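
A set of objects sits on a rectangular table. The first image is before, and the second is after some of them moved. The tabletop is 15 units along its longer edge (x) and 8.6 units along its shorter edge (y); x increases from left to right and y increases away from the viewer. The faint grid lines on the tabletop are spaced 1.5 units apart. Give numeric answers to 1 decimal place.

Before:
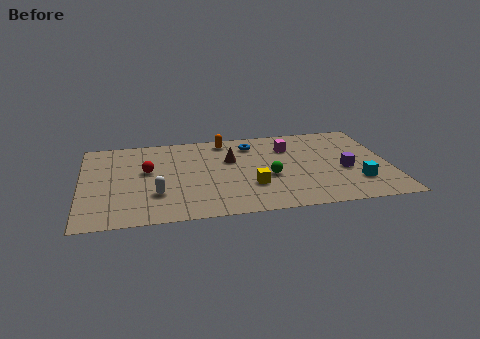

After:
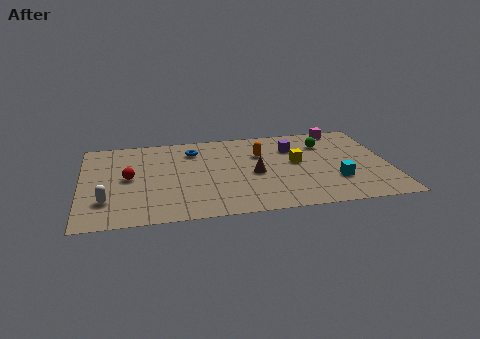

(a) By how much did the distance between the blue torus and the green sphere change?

+3.0

They were about 3.5 units apart before and 6.5 after — 3.0 units further apart.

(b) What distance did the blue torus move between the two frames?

2.9

From (8.4, 6.9) to (5.5, 6.7), the blue torus covered √(2.9² + 0.2²) ≈ 2.9 units.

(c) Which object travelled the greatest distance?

the green sphere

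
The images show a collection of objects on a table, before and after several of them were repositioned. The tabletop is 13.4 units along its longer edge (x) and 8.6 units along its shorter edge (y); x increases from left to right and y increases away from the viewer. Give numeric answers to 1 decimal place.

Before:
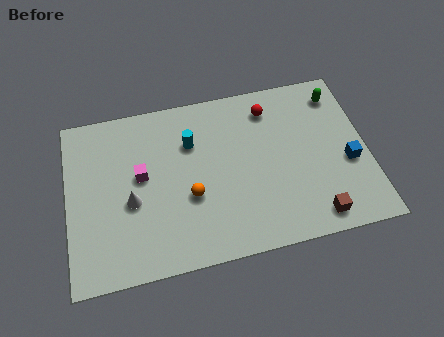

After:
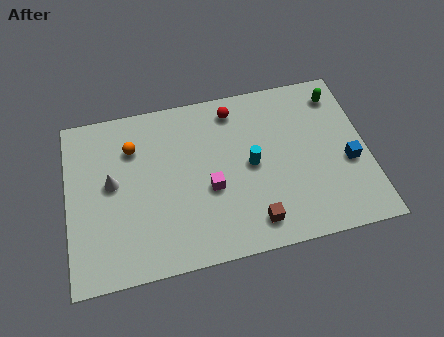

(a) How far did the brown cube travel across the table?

2.7

The brown cube moved from about (10.8, 1.1) to (8.1, 1.4), a distance of √(2.7² + 0.3²) ≈ 2.7.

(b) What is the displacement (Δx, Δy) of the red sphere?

(-1.6, 0.3)

From the two frames, the red sphere sits at roughly (9.2, 7.0) before and (7.6, 7.3) after.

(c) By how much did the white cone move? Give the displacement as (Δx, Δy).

(-0.8, 1.1)

The white cone started near (2.8, 3.6) and ended near (2.0, 4.7).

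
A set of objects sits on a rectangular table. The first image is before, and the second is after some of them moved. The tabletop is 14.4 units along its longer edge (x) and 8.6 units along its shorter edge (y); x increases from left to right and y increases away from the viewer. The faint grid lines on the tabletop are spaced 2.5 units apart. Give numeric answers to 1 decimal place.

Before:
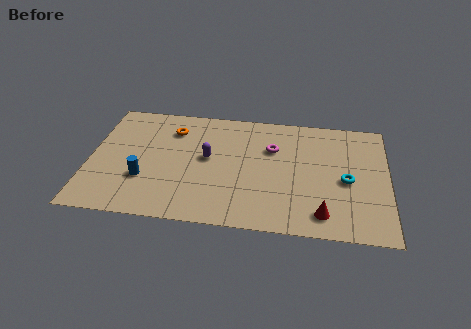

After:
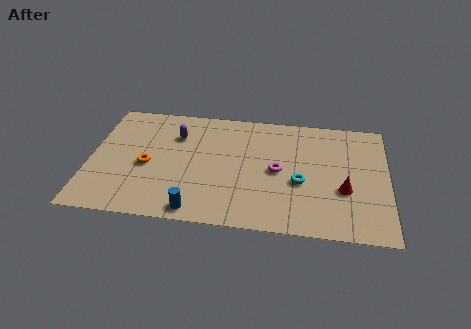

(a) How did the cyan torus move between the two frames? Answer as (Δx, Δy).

(-2.2, -0.4)

The cyan torus started near (12.4, 3.9) and ended near (10.2, 3.5).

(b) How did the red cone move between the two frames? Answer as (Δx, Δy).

(1.0, 1.8)

The red cone was at about (11.3, 1.4) and moved to about (12.3, 3.2).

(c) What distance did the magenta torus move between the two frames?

1.6

The magenta torus was near (8.8, 5.8) before and (9.1, 4.2) after, so it travelled √(0.3² + 1.6²) ≈ 1.6 units.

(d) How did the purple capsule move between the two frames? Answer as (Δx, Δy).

(-1.6, 1.5)

The purple capsule was at about (5.7, 4.7) and moved to about (4.1, 6.2).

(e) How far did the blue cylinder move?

3.2

The blue cylinder moved from about (2.7, 2.8) to (5.3, 0.9), a distance of √(2.6² + 1.9²) ≈ 3.2.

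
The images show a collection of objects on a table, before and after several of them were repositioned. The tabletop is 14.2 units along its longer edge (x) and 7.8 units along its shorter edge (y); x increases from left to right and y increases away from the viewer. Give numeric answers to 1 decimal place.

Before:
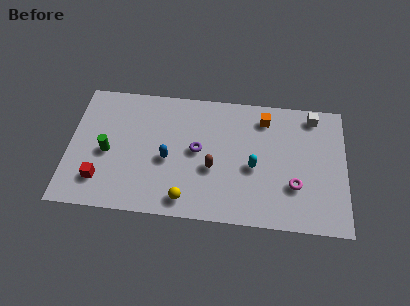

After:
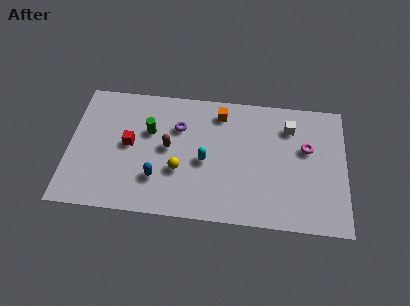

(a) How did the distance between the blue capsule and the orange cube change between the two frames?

-0.4

They were about 5.7 units apart before and 5.3 after — 0.4 units closer together.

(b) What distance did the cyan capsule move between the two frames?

2.5

The cyan capsule moved from about (9.5, 3.4) to (7.0, 3.5), a distance of √(2.5² + 0.1²) ≈ 2.5.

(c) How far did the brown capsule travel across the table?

2.5

The brown capsule was near (7.4, 3.1) before and (5.1, 4.1) after, so it travelled √(2.3² + 1.0²) ≈ 2.5 units.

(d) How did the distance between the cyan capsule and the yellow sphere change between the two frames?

-2.6

Before: roughly 4.1 units apart; after: 1.5. That's 2.6 units closer together.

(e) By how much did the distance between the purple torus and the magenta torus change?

+1.4

They were about 5.2 units apart before and 6.6 after — 1.4 units further apart.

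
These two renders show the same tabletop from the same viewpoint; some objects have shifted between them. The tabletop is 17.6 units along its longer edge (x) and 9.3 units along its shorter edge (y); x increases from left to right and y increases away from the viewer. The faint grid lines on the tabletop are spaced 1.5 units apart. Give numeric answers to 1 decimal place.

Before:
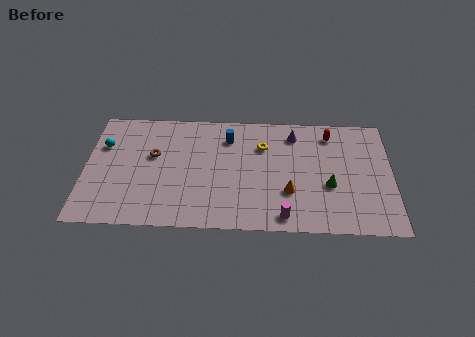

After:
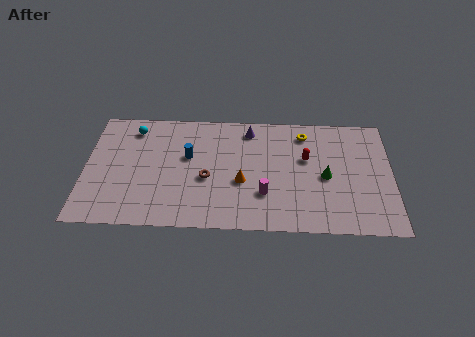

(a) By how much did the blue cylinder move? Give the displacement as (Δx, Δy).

(-2.3, -1.6)

The blue cylinder was at about (8.2, 7.2) and moved to about (5.9, 5.6).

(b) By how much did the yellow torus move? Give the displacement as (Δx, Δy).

(2.4, 1.1)

From the two frames, the yellow torus sits at roughly (10.2, 6.6) before and (12.6, 7.7) after.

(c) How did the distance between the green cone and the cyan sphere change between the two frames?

-1.7

They were about 13.3 units apart before and 11.6 after — 1.7 units closer together.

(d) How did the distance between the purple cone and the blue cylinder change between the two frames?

+0.4

Before: roughly 3.8 units apart; after: 4.2. That's 0.4 units further apart.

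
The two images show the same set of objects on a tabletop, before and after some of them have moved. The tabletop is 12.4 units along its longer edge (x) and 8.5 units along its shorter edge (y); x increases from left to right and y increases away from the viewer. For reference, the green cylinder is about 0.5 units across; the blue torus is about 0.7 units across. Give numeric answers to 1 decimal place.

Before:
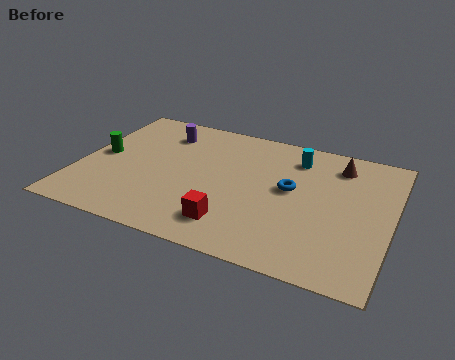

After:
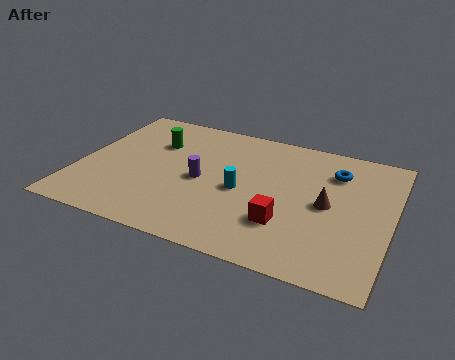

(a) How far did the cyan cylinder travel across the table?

3.5

The cyan cylinder was near (8.4, 6.8) before and (6.5, 3.9) after, so it travelled √(1.9² + 2.9²) ≈ 3.5 units.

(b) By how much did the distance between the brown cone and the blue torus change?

-0.6

They were about 2.8 units apart before and 2.2 after — 0.6 units closer together.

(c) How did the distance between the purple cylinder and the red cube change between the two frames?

-2.2

They were about 6.0 units apart before and 3.8 after — 2.2 units closer together.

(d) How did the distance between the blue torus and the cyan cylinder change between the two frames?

+2.2

They were about 2.1 units apart before and 4.3 after — 2.2 units further apart.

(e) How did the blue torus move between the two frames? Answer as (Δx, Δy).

(1.6, 1.7)

The blue torus started near (8.4, 4.7) and ended near (10.0, 6.4).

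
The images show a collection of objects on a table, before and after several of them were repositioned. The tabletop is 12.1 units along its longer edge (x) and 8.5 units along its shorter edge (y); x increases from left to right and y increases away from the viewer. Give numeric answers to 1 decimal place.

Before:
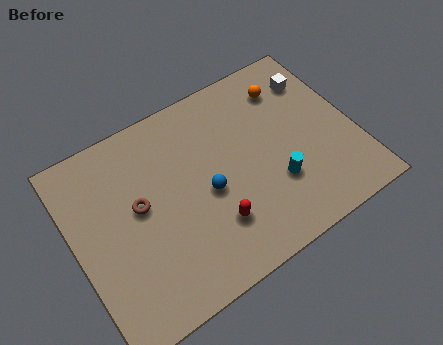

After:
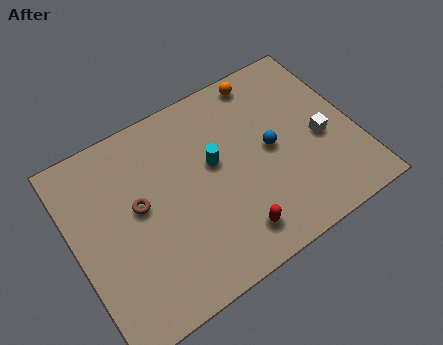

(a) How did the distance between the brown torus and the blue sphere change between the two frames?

+2.8

The distance was about 2.9 in the first image and 5.7 in the second, so they moved 2.8 units further apart.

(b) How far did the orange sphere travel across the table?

1.3

The orange sphere was near (9.7, 6.7) before and (8.8, 7.6) after, so it travelled √(0.9² + 0.9²) ≈ 1.3 units.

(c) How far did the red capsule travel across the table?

1.1

The red capsule was near (5.6, 2.3) before and (6.3, 1.5) after, so it travelled √(0.7² + 0.8²) ≈ 1.1 units.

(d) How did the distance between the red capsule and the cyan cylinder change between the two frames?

+0.6

The distance was about 2.8 in the first image and 3.4 in the second, so they moved 0.6 units further apart.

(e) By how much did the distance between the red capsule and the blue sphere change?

+2.1

They were about 1.5 units apart before and 3.6 after — 2.1 units further apart.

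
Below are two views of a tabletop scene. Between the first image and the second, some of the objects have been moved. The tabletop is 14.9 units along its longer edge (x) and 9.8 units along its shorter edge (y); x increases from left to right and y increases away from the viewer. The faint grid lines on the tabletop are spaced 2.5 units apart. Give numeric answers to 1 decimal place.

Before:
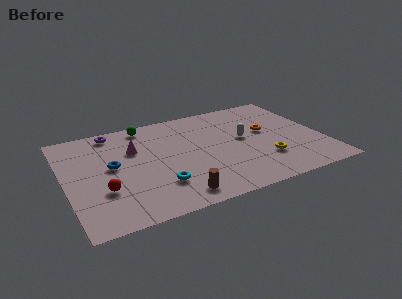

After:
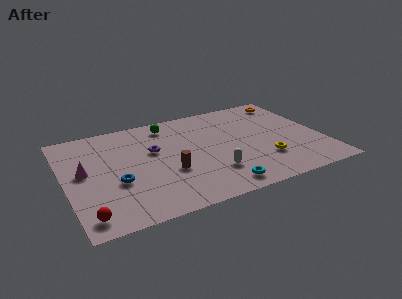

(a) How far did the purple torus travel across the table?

3.4

The purple torus moved from about (3.1, 8.7) to (5.2, 6.0), a distance of √(2.1² + 2.7²) ≈ 3.4.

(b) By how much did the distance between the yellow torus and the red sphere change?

+1.2

The distance was about 9.3 in the first image and 10.5 in the second, so they moved 1.2 units further apart.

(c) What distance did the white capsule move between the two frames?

3.5

From (10.4, 5.3) to (8.2, 2.6), the white capsule covered √(2.2² + 2.7²) ≈ 3.5 units.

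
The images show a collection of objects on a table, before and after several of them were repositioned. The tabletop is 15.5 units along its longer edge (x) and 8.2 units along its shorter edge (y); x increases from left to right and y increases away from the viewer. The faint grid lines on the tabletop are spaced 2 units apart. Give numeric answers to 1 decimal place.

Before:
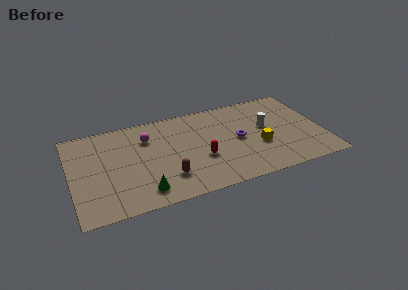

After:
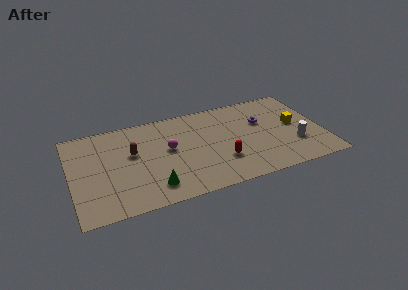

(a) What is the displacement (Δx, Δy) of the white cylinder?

(1.6, -2.1)

The white cylinder started near (12.1, 4.7) and ended near (13.7, 2.6).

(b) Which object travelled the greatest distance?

the brown capsule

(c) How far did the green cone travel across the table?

0.6

The green cone was near (4.2, 1.4) before and (4.8, 1.6) after, so it travelled √(0.6² + 0.2²) ≈ 0.6 units.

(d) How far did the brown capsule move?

3.4

The brown capsule moved from about (5.7, 2.1) to (3.8, 4.9), a distance of √(1.9² + 2.8²) ≈ 3.4.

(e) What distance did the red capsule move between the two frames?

1.3

The red capsule was near (7.9, 3.1) before and (9.1, 2.5) after, so it travelled √(1.2² + 0.6²) ≈ 1.3 units.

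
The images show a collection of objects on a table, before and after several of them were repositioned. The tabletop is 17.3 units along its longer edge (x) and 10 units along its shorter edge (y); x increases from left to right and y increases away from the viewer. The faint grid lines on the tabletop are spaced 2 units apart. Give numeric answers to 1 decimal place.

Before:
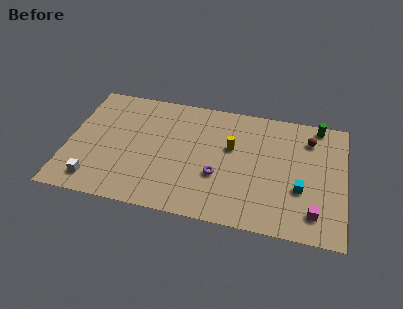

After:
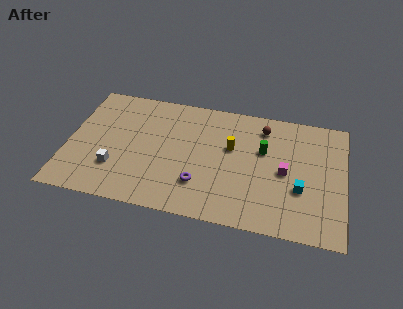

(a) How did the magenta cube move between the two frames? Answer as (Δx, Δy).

(-1.9, 2.9)

The magenta cube was at about (15.5, 1.9) and moved to about (13.6, 4.8).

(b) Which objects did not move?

the yellow cylinder and the cyan cube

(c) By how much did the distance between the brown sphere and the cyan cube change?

+1.0

Before: roughly 4.2 units apart; after: 5.2. That's 1.0 units further apart.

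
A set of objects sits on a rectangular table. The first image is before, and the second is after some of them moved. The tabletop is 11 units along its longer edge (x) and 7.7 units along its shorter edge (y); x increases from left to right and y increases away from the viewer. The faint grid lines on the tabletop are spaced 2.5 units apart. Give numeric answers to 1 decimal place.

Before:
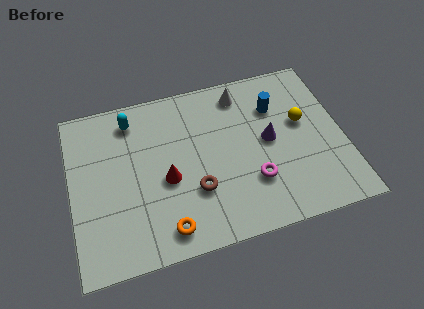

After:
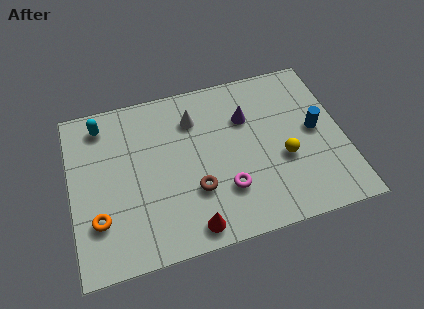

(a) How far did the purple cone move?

1.5

The purple cone was near (8.0, 4.0) before and (7.2, 5.3) after, so it travelled √(0.8² + 1.3²) ≈ 1.5 units.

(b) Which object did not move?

the brown torus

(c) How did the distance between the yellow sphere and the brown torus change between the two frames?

-1.3

The distance was about 4.9 in the first image and 3.6 in the second, so they moved 1.3 units closer together.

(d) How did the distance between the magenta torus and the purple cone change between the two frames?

+1.4

The distance was about 1.9 in the first image and 3.3 in the second, so they moved 1.4 units further apart.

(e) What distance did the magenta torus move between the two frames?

1.1

The magenta torus moved from about (7.2, 2.3) to (6.1, 2.2), a distance of √(1.1² + 0.1²) ≈ 1.1.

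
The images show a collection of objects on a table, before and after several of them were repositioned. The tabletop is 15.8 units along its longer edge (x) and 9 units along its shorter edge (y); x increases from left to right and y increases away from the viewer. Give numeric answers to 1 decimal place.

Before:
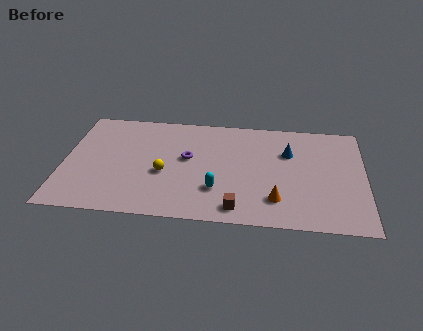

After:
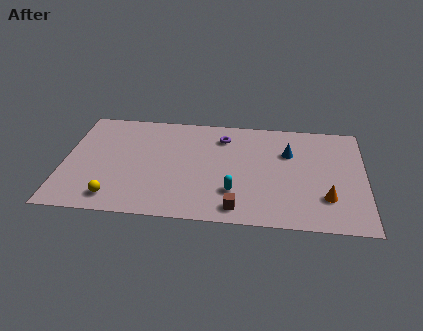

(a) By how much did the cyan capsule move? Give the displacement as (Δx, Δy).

(0.9, -0.1)

The cyan capsule started near (8.1, 2.6) and ended near (9.0, 2.5).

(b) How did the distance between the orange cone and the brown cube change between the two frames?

+2.6

Before: roughly 2.2 units apart; after: 4.8. That's 2.6 units further apart.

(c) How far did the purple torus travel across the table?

2.7

From (6.5, 5.1) to (8.3, 7.1), the purple torus covered √(1.8² + 2.0²) ≈ 2.7 units.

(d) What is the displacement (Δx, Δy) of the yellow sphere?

(-2.5, -2.3)

The yellow sphere was at about (5.3, 3.7) and moved to about (2.8, 1.4).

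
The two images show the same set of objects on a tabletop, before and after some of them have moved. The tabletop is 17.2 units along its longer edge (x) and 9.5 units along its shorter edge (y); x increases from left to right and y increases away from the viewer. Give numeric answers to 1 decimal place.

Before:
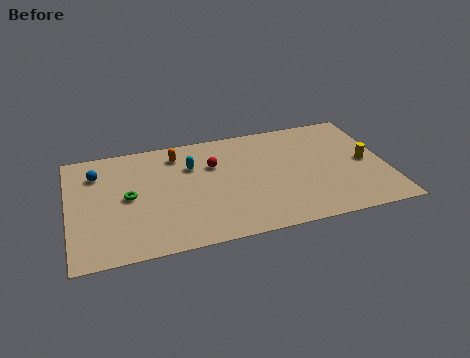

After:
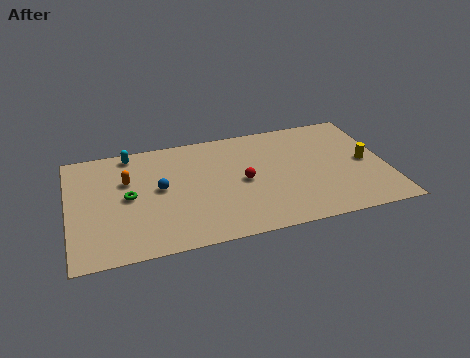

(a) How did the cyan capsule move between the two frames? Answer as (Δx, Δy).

(-3.2, 1.9)

The cyan capsule started near (6.7, 6.6) and ended near (3.5, 8.5).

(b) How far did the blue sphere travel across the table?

3.9

The blue sphere was near (1.6, 7.2) before and (4.9, 5.1) after, so it travelled √(3.3² + 2.1²) ≈ 3.9 units.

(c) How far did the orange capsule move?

3.2

From (6.0, 7.8) to (3.2, 6.2), the orange capsule covered √(2.8² + 1.6²) ≈ 3.2 units.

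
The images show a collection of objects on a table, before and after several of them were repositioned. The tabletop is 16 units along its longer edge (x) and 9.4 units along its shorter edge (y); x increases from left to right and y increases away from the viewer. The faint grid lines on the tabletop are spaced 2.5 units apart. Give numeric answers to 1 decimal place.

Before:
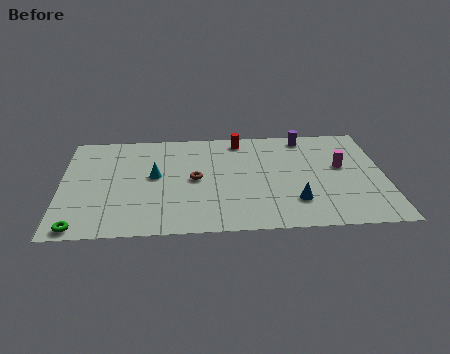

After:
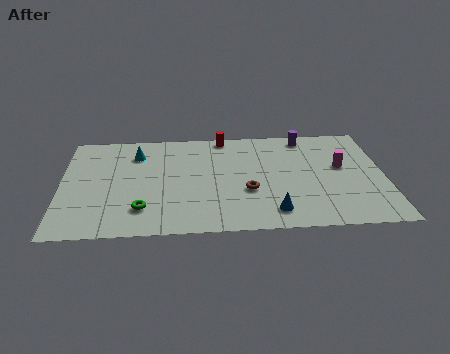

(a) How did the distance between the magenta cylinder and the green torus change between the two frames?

-3.3

Before: roughly 13.7 units apart; after: 10.4. That's 3.3 units closer together.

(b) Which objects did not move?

the magenta cylinder and the purple cylinder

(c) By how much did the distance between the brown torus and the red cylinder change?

+1.0

The distance was about 4.2 in the first image and 5.2 in the second, so they moved 1.0 units further apart.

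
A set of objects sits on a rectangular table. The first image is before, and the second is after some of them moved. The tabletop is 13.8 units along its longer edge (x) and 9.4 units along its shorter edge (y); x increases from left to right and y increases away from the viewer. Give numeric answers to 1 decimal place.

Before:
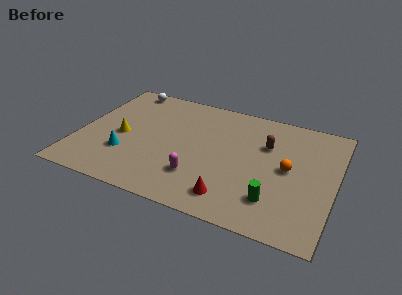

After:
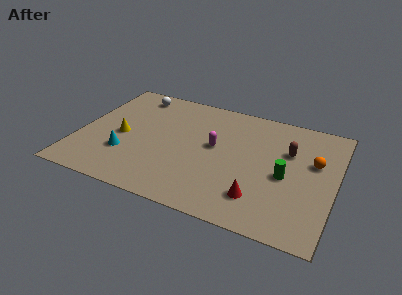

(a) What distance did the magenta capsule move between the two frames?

2.8

The magenta capsule moved from about (6.7, 2.5) to (7.3, 5.2), a distance of √(0.6² + 2.7²) ≈ 2.8.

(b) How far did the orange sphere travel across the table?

1.6

The orange sphere moved from about (11.3, 4.8) to (12.6, 5.8), a distance of √(1.3² + 1.0²) ≈ 1.6.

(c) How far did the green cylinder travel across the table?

2.0

From (10.8, 2.2) to (11.2, 4.2), the green cylinder covered √(0.4² + 2.0²) ≈ 2.0 units.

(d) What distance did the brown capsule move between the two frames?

1.2

The brown capsule moved from about (10.0, 6.3) to (11.2, 6.2), a distance of √(1.2² + 0.1²) ≈ 1.2.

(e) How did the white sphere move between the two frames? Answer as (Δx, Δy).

(0.6, -0.4)

From the two frames, the white sphere sits at roughly (1.9, 8.5) before and (2.5, 8.1) after.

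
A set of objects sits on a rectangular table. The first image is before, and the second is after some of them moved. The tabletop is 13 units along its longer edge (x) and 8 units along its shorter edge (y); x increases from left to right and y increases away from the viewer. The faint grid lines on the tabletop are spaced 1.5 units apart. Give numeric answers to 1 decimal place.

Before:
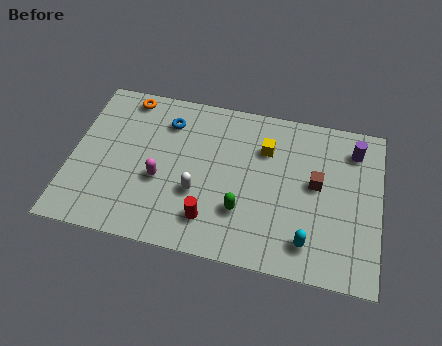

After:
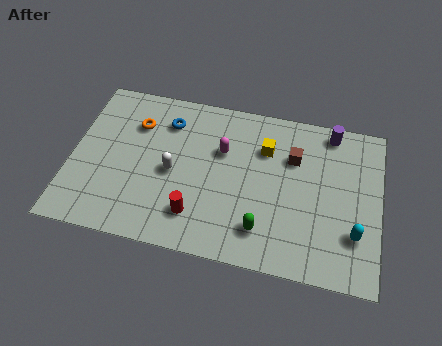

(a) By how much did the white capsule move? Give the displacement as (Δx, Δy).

(-1.1, 0.8)

The white capsule started near (5.4, 2.9) and ended near (4.3, 3.7).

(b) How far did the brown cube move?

1.5

The brown cube was near (10.3, 4.4) before and (9.3, 5.5) after, so it travelled √(1.0² + 1.1²) ≈ 1.5 units.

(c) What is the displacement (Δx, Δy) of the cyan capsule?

(1.9, 0.8)

The cyan capsule was at about (10.1, 1.5) and moved to about (12.0, 2.3).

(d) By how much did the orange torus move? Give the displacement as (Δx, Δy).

(0.5, -1.3)

The orange torus started near (2.1, 7.1) and ended near (2.6, 5.8).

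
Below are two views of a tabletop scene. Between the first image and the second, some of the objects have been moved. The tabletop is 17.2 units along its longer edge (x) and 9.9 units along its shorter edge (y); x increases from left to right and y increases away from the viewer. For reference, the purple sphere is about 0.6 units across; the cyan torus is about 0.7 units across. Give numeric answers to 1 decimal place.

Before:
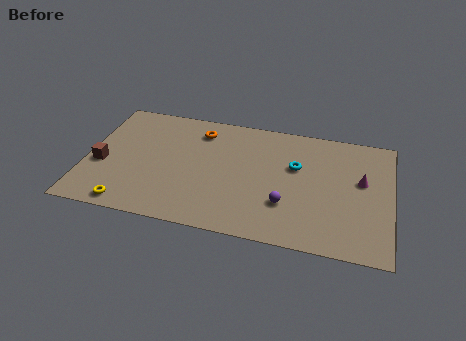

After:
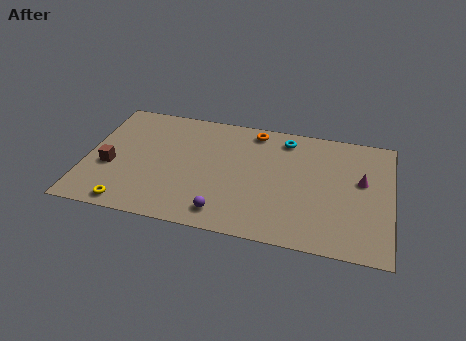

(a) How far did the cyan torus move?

2.3

The cyan torus moved from about (11.8, 6.2) to (11.1, 8.4), a distance of √(0.7² + 2.2²) ≈ 2.3.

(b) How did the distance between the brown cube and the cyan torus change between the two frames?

-0.4

Before: roughly 11.1 units apart; after: 10.7. That's 0.4 units closer together.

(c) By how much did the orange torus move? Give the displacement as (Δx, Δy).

(3.1, 0.7)

The orange torus started near (6.2, 8.0) and ended near (9.3, 8.7).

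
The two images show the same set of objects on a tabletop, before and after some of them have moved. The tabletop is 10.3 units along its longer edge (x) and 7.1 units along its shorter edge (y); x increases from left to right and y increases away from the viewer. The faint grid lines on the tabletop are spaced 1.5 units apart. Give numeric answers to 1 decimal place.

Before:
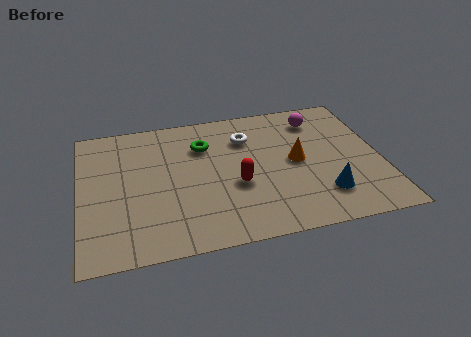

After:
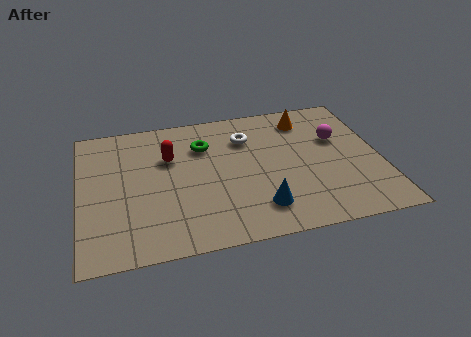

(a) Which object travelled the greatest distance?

the red capsule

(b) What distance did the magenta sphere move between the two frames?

1.3

From (8.3, 5.7) to (8.9, 4.5), the magenta sphere covered √(0.6² + 1.2²) ≈ 1.3 units.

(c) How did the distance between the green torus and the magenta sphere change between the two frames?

+0.6

They were about 4.0 units apart before and 4.6 after — 0.6 units further apart.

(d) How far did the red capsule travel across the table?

2.9

From (5.3, 2.8) to (3.1, 4.7), the red capsule covered √(2.2² + 1.9²) ≈ 2.9 units.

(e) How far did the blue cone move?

2.2

The blue cone was near (8.2, 1.7) before and (6.0, 1.5) after, so it travelled √(2.2² + 0.2²) ≈ 2.2 units.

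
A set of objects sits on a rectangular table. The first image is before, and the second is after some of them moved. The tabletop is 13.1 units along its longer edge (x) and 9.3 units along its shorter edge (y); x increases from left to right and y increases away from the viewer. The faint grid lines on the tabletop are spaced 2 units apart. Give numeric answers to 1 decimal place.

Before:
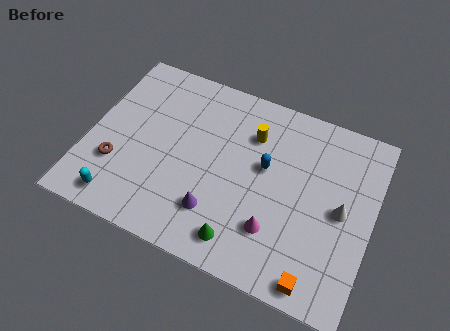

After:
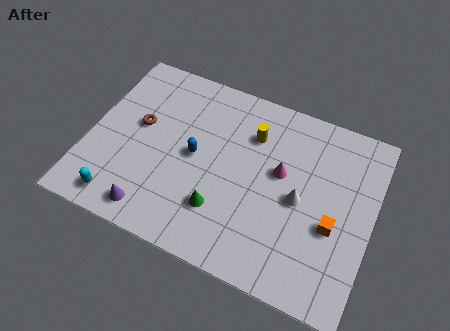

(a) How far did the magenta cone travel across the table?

2.9

The magenta cone moved from about (8.9, 2.5) to (8.8, 5.4), a distance of √(0.1² + 2.9²) ≈ 2.9.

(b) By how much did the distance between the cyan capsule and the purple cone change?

-2.9

The distance was about 4.4 in the first image and 1.5 in the second, so they moved 2.9 units closer together.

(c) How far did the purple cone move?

3.0

From (6.2, 2.3) to (3.4, 1.2), the purple cone covered √(2.8² + 1.1²) ≈ 3.0 units.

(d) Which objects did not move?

the cyan capsule and the yellow cylinder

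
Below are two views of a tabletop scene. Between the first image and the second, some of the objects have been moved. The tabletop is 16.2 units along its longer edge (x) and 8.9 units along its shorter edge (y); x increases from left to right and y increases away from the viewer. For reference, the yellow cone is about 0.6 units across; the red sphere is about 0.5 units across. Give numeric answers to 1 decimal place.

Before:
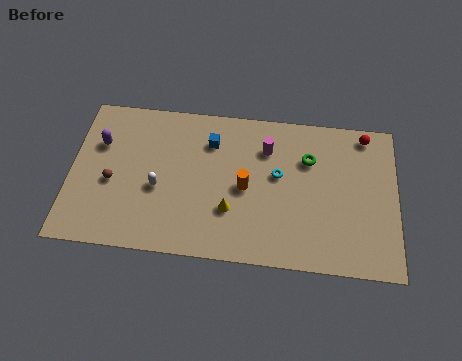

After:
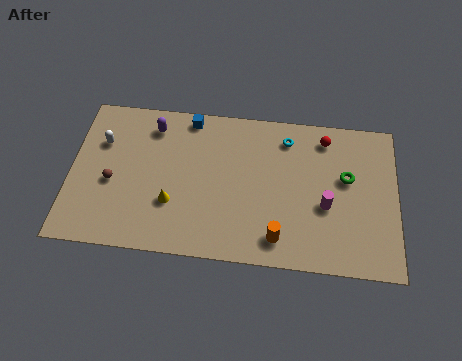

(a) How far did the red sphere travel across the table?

2.0

The red sphere moved from about (14.6, 7.9) to (12.6, 7.5), a distance of √(2.0² + 0.4²) ≈ 2.0.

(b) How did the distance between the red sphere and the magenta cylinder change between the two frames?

-1.2

They were about 5.1 units apart before and 3.9 after — 1.2 units closer together.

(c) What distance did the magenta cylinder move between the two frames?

4.2

From (9.7, 6.6) to (12.7, 3.6), the magenta cylinder covered √(3.0² + 3.0²) ≈ 4.2 units.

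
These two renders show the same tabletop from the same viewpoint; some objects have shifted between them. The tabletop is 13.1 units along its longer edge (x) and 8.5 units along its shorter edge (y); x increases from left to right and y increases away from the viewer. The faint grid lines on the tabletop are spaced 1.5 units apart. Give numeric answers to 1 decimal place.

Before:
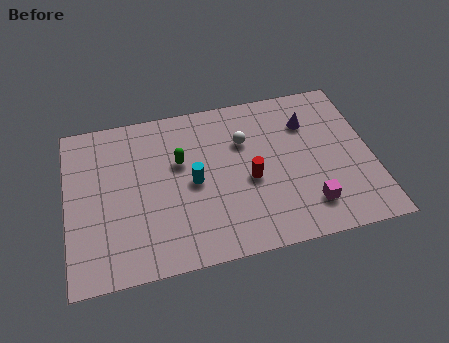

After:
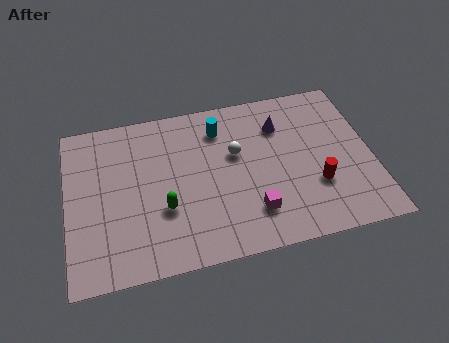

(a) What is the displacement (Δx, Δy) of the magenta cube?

(-2.4, 0.2)

The magenta cube started near (10.2, 1.8) and ended near (7.8, 2.0).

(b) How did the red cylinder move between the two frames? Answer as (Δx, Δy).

(2.8, -0.9)

From the two frames, the red cylinder sits at roughly (7.8, 3.7) before and (10.6, 2.8) after.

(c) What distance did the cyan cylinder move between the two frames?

2.9

The cyan cylinder moved from about (5.4, 4.1) to (6.7, 6.7), a distance of √(1.3² + 2.6²) ≈ 2.9.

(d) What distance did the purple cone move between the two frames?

1.2

The purple cone moved from about (10.5, 6.2) to (9.3, 6.3), a distance of √(1.2² + 0.1²) ≈ 1.2.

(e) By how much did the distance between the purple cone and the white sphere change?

-0.5

Before: roughly 2.8 units apart; after: 2.3. That's 0.5 units closer together.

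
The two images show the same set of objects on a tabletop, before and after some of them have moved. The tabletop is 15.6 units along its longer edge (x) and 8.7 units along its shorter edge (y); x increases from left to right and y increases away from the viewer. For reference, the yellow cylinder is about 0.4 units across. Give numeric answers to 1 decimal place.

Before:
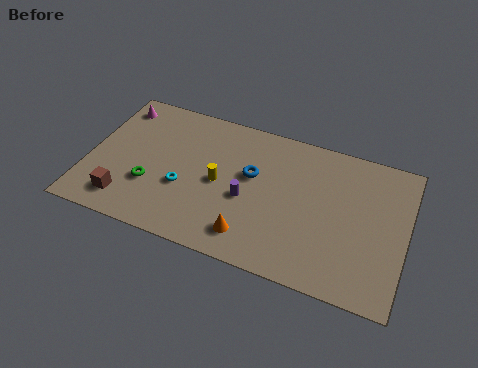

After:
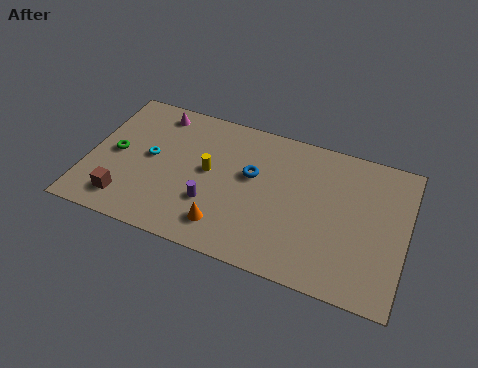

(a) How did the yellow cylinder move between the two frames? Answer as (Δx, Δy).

(-0.6, 0.5)

The yellow cylinder was at about (6.5, 4.2) and moved to about (5.9, 4.7).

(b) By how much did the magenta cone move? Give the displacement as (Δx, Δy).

(2.0, 0.2)

The magenta cone was at about (1.0, 7.3) and moved to about (3.0, 7.5).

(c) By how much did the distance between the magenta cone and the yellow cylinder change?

-2.3

The distance was about 6.3 in the first image and 4.0 in the second, so they moved 2.3 units closer together.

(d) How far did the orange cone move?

1.3

The orange cone moved from about (8.3, 1.6) to (7.0, 1.7), a distance of √(1.3² + 0.1²) ≈ 1.3.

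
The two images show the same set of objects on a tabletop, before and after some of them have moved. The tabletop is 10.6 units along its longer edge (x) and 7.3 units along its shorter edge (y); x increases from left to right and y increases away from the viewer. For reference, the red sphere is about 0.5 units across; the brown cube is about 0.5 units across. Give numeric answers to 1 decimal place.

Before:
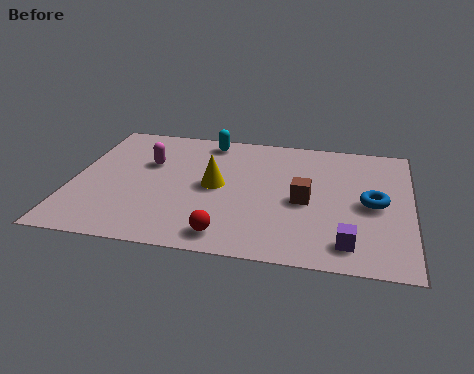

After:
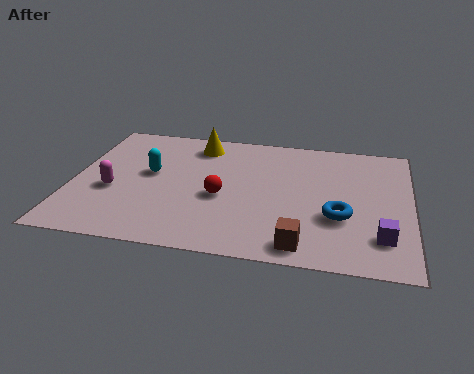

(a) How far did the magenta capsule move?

2.1

The magenta capsule moved from about (2.3, 4.7) to (1.3, 2.9), a distance of √(1.0² + 1.8²) ≈ 2.1.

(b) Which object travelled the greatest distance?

the cyan capsule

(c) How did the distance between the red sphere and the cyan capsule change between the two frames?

-3.0

They were about 5.5 units apart before and 2.5 after — 3.0 units closer together.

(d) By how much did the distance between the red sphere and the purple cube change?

+1.5

They were about 3.7 units apart before and 5.2 after — 1.5 units further apart.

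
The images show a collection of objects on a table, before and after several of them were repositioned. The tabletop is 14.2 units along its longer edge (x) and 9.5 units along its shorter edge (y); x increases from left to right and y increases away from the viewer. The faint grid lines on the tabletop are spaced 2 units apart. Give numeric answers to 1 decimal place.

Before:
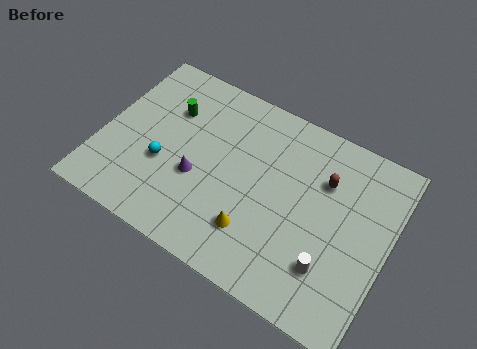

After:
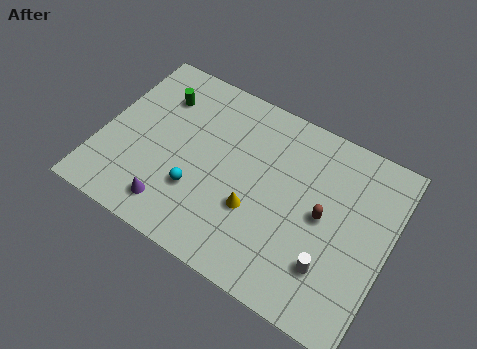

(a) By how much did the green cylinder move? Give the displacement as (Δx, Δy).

(-0.6, 0.5)

From the two frames, the green cylinder sits at roughly (3.0, 6.6) before and (2.4, 7.1) after.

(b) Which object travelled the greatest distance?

the purple cone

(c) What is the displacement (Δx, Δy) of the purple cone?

(-0.9, -2.1)

The purple cone was at about (4.9, 3.7) and moved to about (4.0, 1.6).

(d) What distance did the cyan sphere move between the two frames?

1.9

The cyan sphere moved from about (3.2, 3.6) to (5.0, 3.0), a distance of √(1.8² + 0.6²) ≈ 1.9.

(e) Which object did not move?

the white cylinder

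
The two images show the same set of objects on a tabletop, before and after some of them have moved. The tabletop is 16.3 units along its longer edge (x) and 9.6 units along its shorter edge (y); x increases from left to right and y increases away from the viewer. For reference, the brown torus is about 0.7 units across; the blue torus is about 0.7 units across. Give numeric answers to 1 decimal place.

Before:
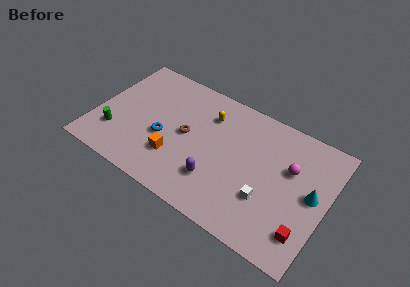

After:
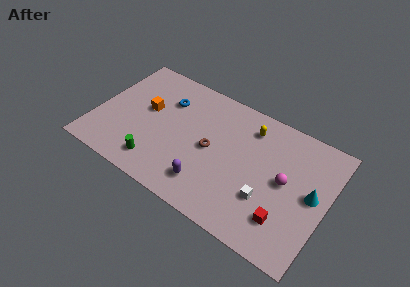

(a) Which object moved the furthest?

the orange cube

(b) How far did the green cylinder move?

3.3

From (1.6, 2.6) to (4.8, 1.7), the green cylinder covered √(3.2² + 0.9²) ≈ 3.3 units.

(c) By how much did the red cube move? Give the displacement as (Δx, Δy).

(-1.4, 0.2)

The red cube started near (15.2, 2.1) and ended near (13.8, 2.3).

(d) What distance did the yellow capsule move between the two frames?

2.9

The yellow capsule moved from about (7.6, 7.2) to (10.5, 7.7), a distance of √(2.9² + 0.5²) ≈ 2.9.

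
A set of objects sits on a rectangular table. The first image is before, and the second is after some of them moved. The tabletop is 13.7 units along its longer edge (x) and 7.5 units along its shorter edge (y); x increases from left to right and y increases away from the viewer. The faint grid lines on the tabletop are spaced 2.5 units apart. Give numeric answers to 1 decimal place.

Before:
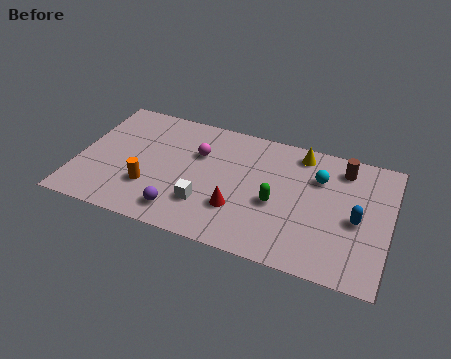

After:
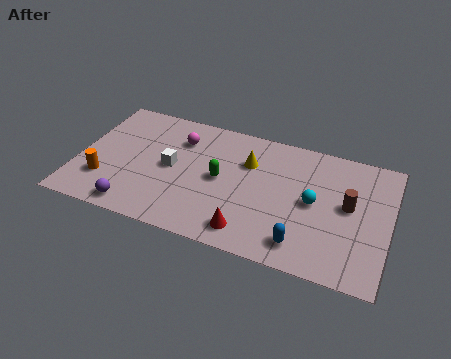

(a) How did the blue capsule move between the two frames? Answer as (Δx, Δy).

(-2.2, -2.1)

The blue capsule started near (12.3, 3.4) and ended near (10.1, 1.3).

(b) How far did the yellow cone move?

2.6

From (9.6, 6.5) to (7.4, 5.2), the yellow cone covered √(2.2² + 1.3²) ≈ 2.6 units.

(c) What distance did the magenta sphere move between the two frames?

1.1

The magenta sphere moved from about (5.2, 5.0) to (4.3, 5.6), a distance of √(0.9² + 0.6²) ≈ 1.1.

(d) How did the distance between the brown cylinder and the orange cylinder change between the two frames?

+1.7

Before: roughly 9.1 units apart; after: 10.8. That's 1.7 units further apart.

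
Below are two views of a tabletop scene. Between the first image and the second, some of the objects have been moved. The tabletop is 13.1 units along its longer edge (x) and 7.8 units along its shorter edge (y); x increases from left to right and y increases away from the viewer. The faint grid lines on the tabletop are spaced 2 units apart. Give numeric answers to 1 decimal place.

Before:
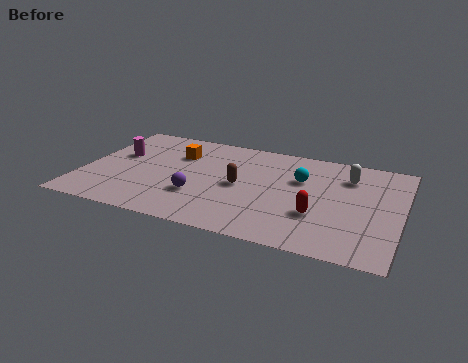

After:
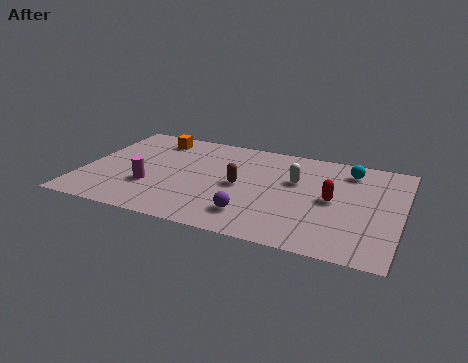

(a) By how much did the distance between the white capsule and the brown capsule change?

-2.3

Before: roughly 4.8 units apart; after: 2.5. That's 2.3 units closer together.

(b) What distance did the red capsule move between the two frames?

1.4

The red capsule was near (9.8, 2.6) before and (10.3, 3.9) after, so it travelled √(0.5² + 1.3²) ≈ 1.4 units.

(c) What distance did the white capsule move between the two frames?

2.3

The white capsule was near (10.8, 5.9) before and (8.7, 4.9) after, so it travelled √(2.1² + 1.0²) ≈ 2.3 units.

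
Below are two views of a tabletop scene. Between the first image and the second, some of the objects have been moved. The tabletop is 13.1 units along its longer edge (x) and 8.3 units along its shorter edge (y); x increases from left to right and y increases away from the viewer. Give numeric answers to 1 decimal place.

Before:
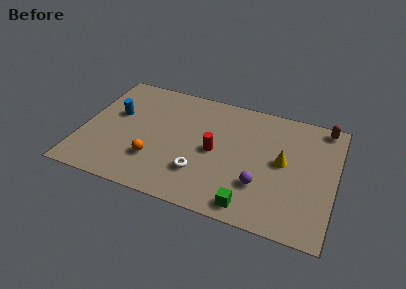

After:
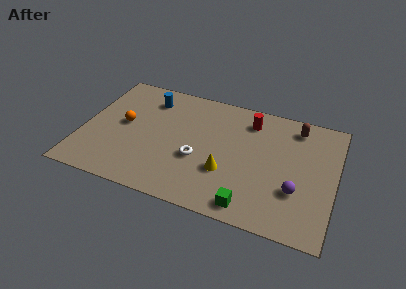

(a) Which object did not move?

the green cube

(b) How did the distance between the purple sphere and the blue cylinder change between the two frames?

+0.7

They were about 8.2 units apart before and 8.9 after — 0.7 units further apart.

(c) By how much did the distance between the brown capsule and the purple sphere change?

-1.5

Before: roughly 5.8 units apart; after: 4.3. That's 1.5 units closer together.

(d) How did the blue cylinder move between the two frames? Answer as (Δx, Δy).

(1.6, 1.6)

From the two frames, the blue cylinder sits at roughly (1.6, 5.0) before and (3.2, 6.6) after.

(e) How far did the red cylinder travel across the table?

3.1

The red cylinder moved from about (6.9, 4.0) to (8.5, 6.7), a distance of √(1.6² + 2.7²) ≈ 3.1.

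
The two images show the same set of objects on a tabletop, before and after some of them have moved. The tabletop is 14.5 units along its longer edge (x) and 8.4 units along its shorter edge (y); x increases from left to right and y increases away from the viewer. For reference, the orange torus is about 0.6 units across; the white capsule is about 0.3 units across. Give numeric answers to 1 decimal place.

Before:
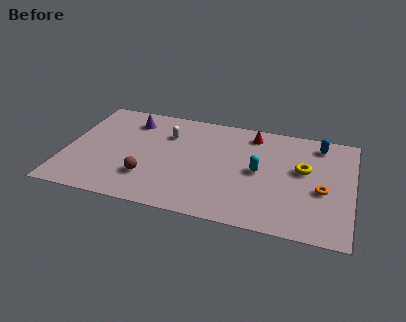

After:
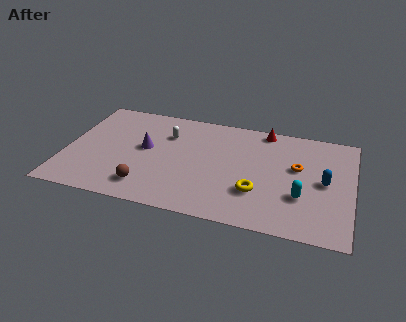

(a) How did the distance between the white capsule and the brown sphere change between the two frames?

+0.7

The distance was about 3.8 in the first image and 4.5 in the second, so they moved 0.7 units further apart.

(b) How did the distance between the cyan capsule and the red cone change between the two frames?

+2.3

Before: roughly 2.9 units apart; after: 5.2. That's 2.3 units further apart.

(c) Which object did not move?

the white capsule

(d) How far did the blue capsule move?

2.9

The blue capsule was near (12.7, 7.1) before and (13.1, 4.2) after, so it travelled √(0.4² + 2.9²) ≈ 2.9 units.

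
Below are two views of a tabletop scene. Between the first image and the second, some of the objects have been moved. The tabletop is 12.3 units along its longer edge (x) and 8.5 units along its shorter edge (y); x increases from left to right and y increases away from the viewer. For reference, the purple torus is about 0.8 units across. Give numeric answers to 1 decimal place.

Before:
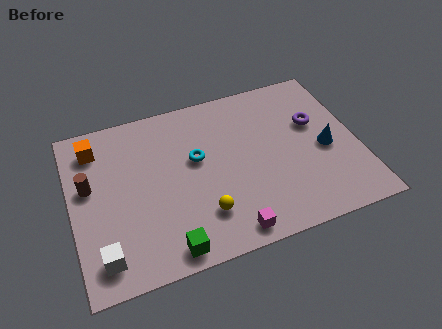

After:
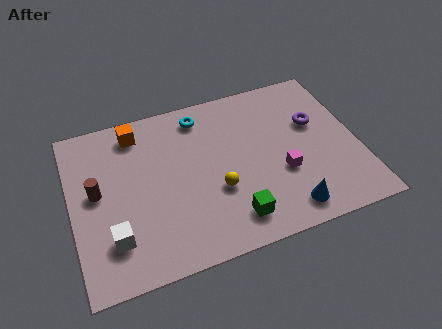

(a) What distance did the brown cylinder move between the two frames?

0.5

The brown cylinder was near (0.8, 5.0) before and (1.1, 4.6) after, so it travelled √(0.3² + 0.4²) ≈ 0.5 units.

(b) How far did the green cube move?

2.9

From (3.8, 0.9) to (6.6, 1.5), the green cube covered √(2.8² + 0.6²) ≈ 2.9 units.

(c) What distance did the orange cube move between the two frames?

1.8

The orange cube moved from about (1.2, 6.9) to (3.0, 7.2), a distance of √(1.8² + 0.3²) ≈ 1.8.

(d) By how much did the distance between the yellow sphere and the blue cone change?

-2.4

They were about 5.8 units apart before and 3.4 after — 2.4 units closer together.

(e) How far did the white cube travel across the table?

0.9

The white cube moved from about (1.1, 1.4) to (1.6, 2.1), a distance of √(0.5² + 0.7²) ≈ 0.9.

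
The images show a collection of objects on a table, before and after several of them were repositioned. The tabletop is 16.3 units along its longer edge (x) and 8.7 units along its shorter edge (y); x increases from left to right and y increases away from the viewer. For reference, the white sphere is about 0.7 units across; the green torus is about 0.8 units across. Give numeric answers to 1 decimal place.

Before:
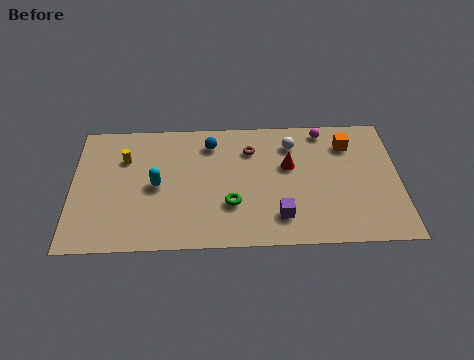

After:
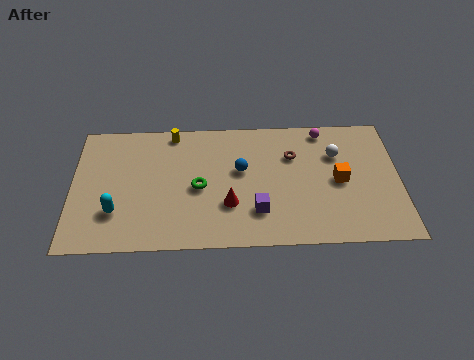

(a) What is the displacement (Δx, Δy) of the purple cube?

(-1.1, 0.4)

The purple cube started near (10.3, 1.9) and ended near (9.2, 2.3).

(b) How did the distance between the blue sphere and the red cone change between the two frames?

-1.9

The distance was about 4.3 in the first image and 2.4 in the second, so they moved 1.9 units closer together.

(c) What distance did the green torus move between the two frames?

2.0

From (7.9, 2.8) to (6.3, 4.0), the green torus covered √(1.6² + 1.2²) ≈ 2.0 units.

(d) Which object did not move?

the magenta sphere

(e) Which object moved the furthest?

the red cone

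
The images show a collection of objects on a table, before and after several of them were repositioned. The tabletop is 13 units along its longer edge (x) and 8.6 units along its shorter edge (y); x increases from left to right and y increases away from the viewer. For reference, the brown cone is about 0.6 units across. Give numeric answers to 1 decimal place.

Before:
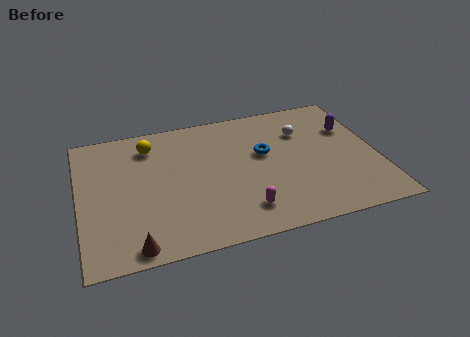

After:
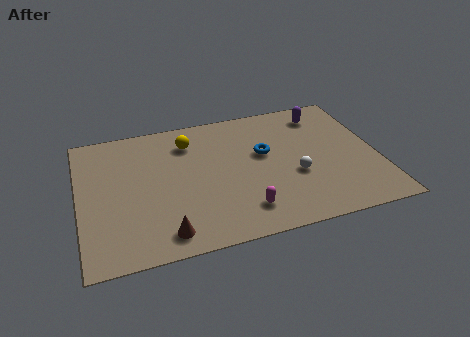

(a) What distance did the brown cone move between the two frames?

1.4

The brown cone was near (2.2, 0.8) before and (3.5, 1.2) after, so it travelled √(1.3² + 0.4²) ≈ 1.4 units.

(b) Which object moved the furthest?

the white sphere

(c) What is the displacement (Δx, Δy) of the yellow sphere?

(1.7, -0.2)

The yellow sphere started near (3.2, 6.9) and ended near (4.9, 6.7).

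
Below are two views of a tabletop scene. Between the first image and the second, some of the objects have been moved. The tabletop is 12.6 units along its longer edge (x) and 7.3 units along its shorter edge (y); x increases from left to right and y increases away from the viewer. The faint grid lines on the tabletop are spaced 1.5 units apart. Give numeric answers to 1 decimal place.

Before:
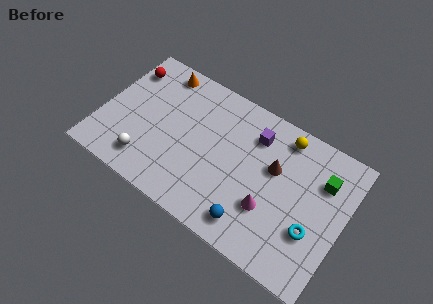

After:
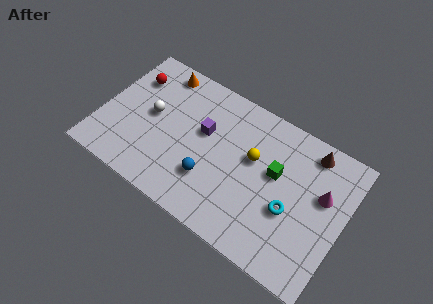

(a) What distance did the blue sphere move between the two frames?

2.6

The blue sphere moved from about (8.3, 1.2) to (5.9, 2.2), a distance of √(2.4² + 1.0²) ≈ 2.6.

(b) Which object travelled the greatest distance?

the magenta cone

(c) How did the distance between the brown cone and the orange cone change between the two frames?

+1.3

The distance was about 6.7 in the first image and 8.0 in the second, so they moved 1.3 units further apart.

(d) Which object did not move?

the orange cone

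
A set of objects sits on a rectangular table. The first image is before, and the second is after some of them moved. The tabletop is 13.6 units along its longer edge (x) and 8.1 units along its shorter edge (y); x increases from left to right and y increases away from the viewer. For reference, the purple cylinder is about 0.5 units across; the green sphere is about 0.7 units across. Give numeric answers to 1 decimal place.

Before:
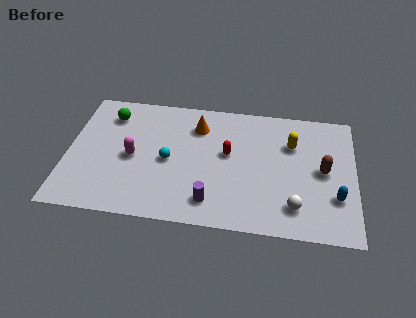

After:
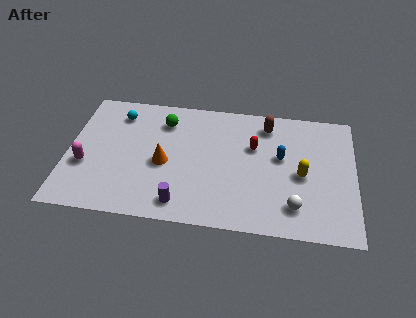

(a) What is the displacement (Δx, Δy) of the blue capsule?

(-2.6, 2.2)

The blue capsule started near (12.7, 2.5) and ended near (10.1, 4.7).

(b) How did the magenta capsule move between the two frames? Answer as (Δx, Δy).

(-2.2, -0.8)

The magenta capsule was at about (3.1, 3.8) and moved to about (0.9, 3.0).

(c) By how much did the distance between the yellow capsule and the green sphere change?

-1.6

They were about 8.7 units apart before and 7.1 after — 1.6 units closer together.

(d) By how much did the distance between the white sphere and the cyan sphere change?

+3.4

They were about 6.4 units apart before and 9.8 after — 3.4 units further apart.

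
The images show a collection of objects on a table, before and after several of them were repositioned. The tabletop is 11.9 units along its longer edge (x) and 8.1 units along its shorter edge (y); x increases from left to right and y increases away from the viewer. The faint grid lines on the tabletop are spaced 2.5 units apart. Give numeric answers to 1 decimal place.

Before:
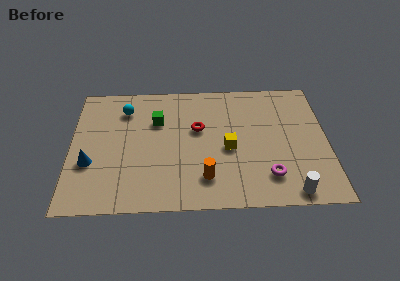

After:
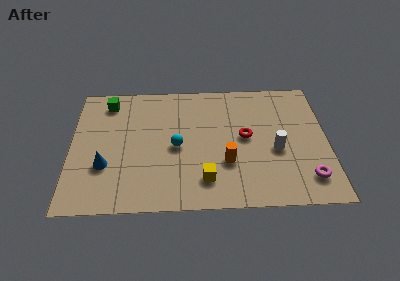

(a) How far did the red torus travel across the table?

2.3

The red torus was near (5.9, 4.9) before and (8.1, 4.3) after, so it travelled √(2.2² + 0.6²) ≈ 2.3 units.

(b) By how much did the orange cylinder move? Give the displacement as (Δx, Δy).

(1.0, 0.9)

From the two frames, the orange cylinder sits at roughly (6.2, 1.8) before and (7.2, 2.7) after.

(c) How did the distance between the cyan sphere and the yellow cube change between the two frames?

-3.0

Before: roughly 5.5 units apart; after: 2.5. That's 3.0 units closer together.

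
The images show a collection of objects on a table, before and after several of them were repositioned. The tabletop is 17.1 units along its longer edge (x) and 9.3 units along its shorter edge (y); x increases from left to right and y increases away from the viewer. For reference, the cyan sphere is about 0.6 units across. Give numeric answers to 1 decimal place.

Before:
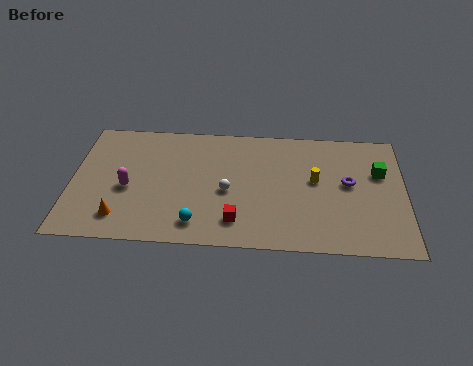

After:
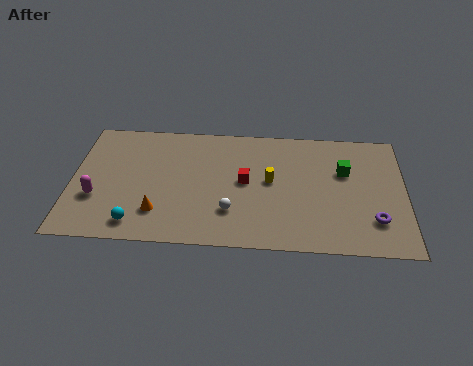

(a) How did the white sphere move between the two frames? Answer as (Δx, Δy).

(0.2, -1.5)

From the two frames, the white sphere sits at roughly (8.0, 4.1) before and (8.2, 2.6) after.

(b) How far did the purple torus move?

3.0

The purple torus was near (14.2, 5.1) before and (15.5, 2.4) after, so it travelled √(1.3² + 2.7²) ≈ 3.0 units.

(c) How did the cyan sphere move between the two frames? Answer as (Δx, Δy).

(-3.1, -0.2)

The cyan sphere started near (6.5, 1.6) and ended near (3.4, 1.4).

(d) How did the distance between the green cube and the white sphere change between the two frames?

-1.3

The distance was about 8.0 in the first image and 6.7 in the second, so they moved 1.3 units closer together.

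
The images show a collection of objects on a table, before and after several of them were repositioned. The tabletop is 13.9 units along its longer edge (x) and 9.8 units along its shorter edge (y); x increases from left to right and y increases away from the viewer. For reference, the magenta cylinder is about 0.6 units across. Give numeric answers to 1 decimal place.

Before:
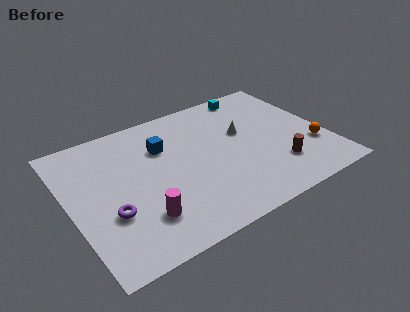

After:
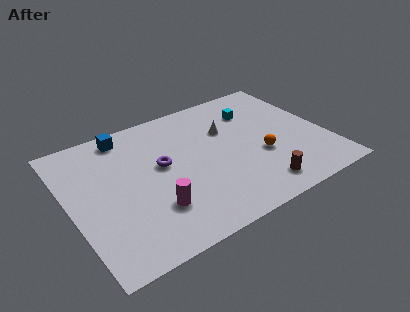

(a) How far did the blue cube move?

2.5

The blue cube moved from about (5.3, 6.8) to (3.5, 8.6), a distance of √(1.8² + 1.8²) ≈ 2.5.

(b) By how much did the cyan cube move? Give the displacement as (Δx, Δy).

(-0.2, -1.5)

The cyan cube started near (10.7, 8.8) and ended near (10.5, 7.3).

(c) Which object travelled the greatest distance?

the purple torus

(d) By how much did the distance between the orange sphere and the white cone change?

-1.3

They were about 4.4 units apart before and 3.1 after — 1.3 units closer together.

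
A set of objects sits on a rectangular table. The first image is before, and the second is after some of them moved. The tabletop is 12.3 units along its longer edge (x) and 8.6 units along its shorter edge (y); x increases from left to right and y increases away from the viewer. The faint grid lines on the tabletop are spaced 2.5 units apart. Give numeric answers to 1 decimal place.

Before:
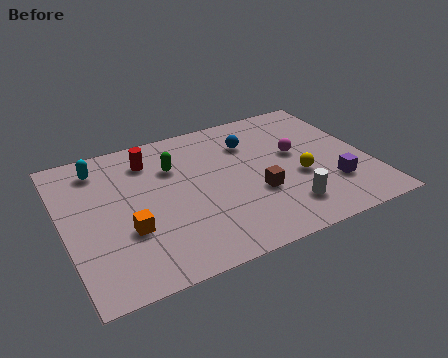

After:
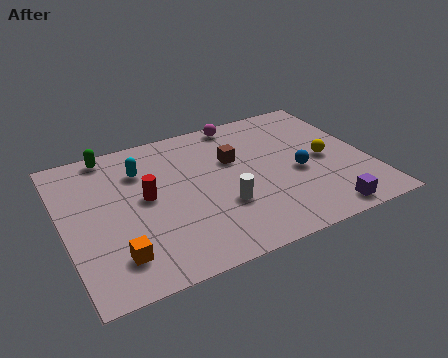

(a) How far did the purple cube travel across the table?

1.6

The purple cube moved from about (10.6, 2.4) to (10.0, 0.9), a distance of √(0.6² + 1.5²) ≈ 1.6.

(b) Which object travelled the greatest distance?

the magenta sphere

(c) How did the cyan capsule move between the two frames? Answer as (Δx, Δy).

(1.6, -0.8)

The cyan capsule was at about (1.7, 7.1) and moved to about (3.3, 6.3).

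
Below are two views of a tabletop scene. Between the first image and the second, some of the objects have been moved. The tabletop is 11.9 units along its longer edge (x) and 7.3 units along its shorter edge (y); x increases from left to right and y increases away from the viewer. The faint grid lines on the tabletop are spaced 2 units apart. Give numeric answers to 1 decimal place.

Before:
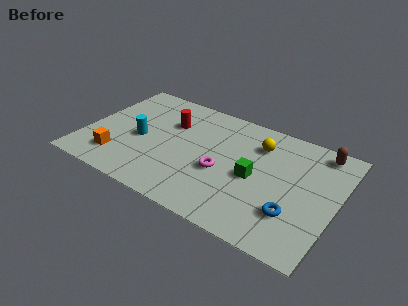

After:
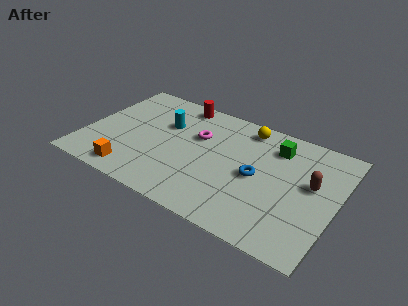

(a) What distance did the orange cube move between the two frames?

1.0

The orange cube was near (1.8, 1.6) before and (2.6, 1.0) after, so it travelled √(0.8² + 0.6²) ≈ 1.0 units.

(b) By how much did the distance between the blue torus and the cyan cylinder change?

-2.8

Before: roughly 7.6 units apart; after: 4.8. That's 2.8 units closer together.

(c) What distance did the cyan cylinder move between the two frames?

1.8

The cyan cylinder moved from about (2.6, 3.3) to (3.6, 4.8), a distance of √(1.0² + 1.5²) ≈ 1.8.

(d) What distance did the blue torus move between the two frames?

2.4

The blue torus moved from about (10.1, 2.1) to (8.2, 3.5), a distance of √(1.9² + 1.4²) ≈ 2.4.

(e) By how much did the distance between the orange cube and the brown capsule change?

-1.5

The distance was about 10.2 in the first image and 8.7 in the second, so they moved 1.5 units closer together.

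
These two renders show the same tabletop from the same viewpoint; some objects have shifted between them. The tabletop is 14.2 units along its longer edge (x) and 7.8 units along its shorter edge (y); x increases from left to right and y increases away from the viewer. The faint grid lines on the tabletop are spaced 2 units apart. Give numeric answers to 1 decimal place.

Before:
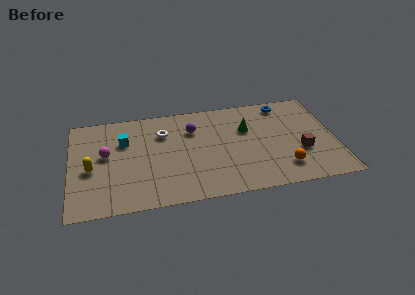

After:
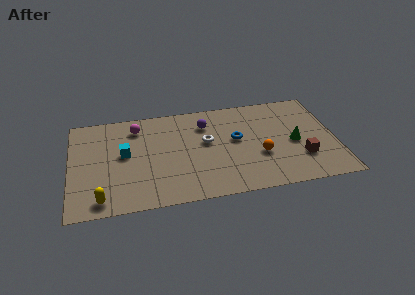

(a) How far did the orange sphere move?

1.7

From (11.3, 1.7) to (10.1, 2.9), the orange sphere covered √(1.2² + 1.2²) ≈ 1.7 units.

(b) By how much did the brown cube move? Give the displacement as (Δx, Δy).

(0.0, -0.5)

From the two frames, the brown cube sits at roughly (12.3, 2.8) before and (12.3, 2.3) after.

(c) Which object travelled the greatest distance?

the blue torus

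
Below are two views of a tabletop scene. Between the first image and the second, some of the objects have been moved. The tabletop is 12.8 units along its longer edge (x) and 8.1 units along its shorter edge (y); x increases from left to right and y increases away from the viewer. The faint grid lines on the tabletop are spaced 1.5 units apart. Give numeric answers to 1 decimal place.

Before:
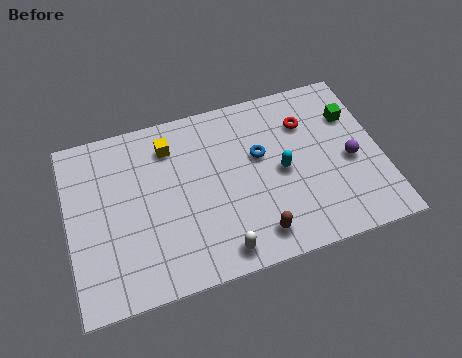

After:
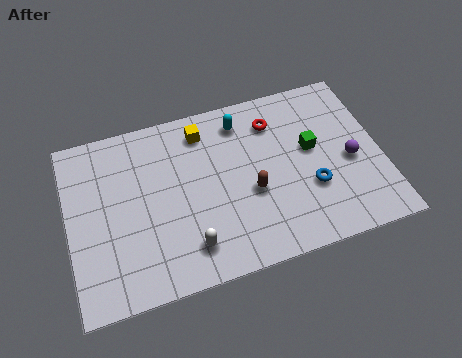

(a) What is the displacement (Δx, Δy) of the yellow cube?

(1.4, 0.3)

The yellow cube was at about (4.3, 6.4) and moved to about (5.7, 6.7).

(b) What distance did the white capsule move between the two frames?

1.3

The white capsule was near (5.9, 1.0) before and (4.7, 1.6) after, so it travelled √(1.2² + 0.6²) ≈ 1.3 units.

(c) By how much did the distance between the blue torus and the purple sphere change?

-1.9

Before: roughly 3.8 units apart; after: 1.9. That's 1.9 units closer together.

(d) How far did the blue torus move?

2.8

The blue torus was near (7.9, 4.9) before and (9.8, 2.8) after, so it travelled √(1.9² + 2.1²) ≈ 2.8 units.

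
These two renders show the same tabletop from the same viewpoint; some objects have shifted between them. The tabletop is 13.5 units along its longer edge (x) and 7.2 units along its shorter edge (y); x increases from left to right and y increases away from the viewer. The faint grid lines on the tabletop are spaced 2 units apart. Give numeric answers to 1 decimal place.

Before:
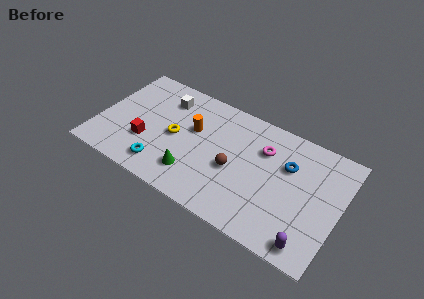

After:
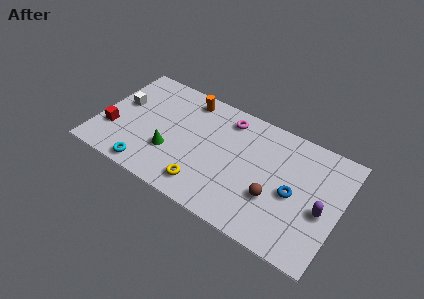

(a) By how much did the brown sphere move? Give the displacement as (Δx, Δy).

(2.3, -0.6)

The brown sphere was at about (7.7, 3.1) and moved to about (10.0, 2.5).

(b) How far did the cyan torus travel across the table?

0.9

The cyan torus was near (3.9, 1.3) before and (3.2, 0.8) after, so it travelled √(0.7² + 0.5²) ≈ 0.9 units.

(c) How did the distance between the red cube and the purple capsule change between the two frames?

+2.2

Before: roughly 9.5 units apart; after: 11.7. That's 2.2 units further apart.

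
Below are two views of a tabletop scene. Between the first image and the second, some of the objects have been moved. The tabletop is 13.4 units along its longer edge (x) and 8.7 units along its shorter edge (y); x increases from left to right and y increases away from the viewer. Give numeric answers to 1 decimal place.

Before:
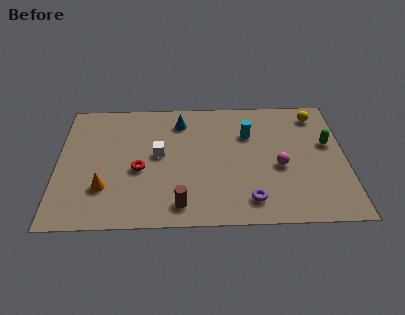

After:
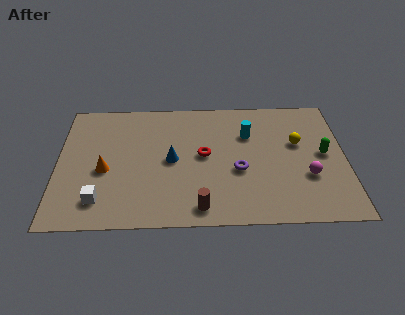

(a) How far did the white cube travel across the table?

4.0

The white cube was near (4.7, 4.7) before and (2.0, 1.7) after, so it travelled √(2.7² + 3.0²) ≈ 4.0 units.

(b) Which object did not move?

the cyan cylinder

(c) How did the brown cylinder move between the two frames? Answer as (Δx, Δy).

(0.9, -0.2)

The brown cylinder started near (5.7, 1.3) and ended near (6.6, 1.1).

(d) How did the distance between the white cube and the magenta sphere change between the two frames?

+4.0

They were about 5.7 units apart before and 9.7 after — 4.0 units further apart.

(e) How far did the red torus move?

3.1

The red torus was near (3.8, 3.7) before and (6.8, 4.6) after, so it travelled √(3.0² + 0.9²) ≈ 3.1 units.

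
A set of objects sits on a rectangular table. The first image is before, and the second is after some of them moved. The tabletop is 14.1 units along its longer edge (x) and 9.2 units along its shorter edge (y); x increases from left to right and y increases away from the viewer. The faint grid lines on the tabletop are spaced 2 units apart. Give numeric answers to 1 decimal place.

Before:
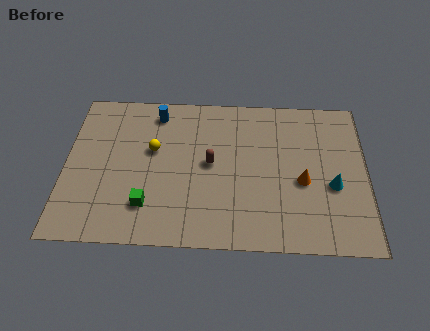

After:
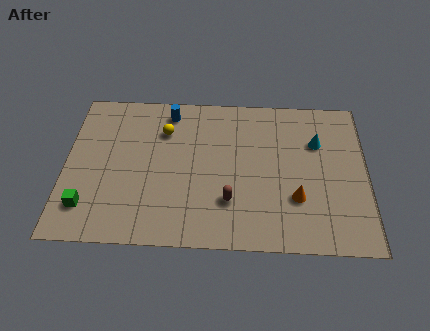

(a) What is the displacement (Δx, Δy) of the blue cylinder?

(0.6, 0.1)

The blue cylinder was at about (4.2, 7.8) and moved to about (4.8, 7.9).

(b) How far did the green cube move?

2.8

The green cube was near (3.9, 2.2) before and (1.1, 2.0) after, so it travelled √(2.8² + 0.2²) ≈ 2.8 units.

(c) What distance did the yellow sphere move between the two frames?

1.3

The yellow sphere moved from about (4.1, 5.5) to (4.6, 6.7), a distance of √(0.5² + 1.2²) ≈ 1.3.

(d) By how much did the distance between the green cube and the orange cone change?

+2.3

The distance was about 7.4 in the first image and 9.7 in the second, so they moved 2.3 units further apart.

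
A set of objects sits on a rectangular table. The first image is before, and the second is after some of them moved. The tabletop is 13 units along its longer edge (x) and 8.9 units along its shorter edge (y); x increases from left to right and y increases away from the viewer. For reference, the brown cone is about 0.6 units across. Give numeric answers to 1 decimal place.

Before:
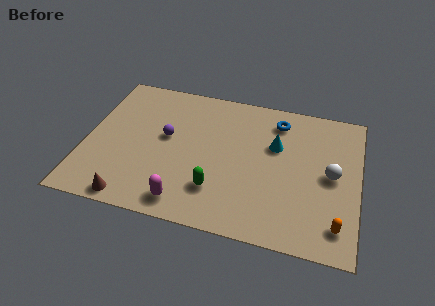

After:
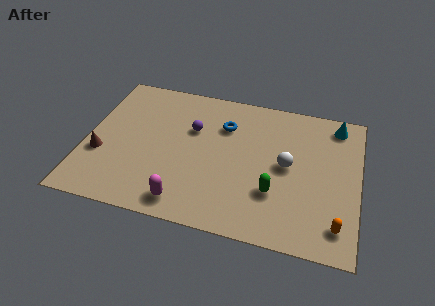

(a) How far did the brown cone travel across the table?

2.9

From (2.5, 0.8) to (0.8, 3.2), the brown cone covered √(1.7² + 2.4²) ≈ 2.9 units.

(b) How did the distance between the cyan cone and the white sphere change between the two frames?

+0.8

They were about 3.0 units apart before and 3.8 after — 0.8 units further apart.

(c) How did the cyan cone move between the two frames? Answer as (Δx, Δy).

(2.8, 2.0)

The cyan cone started near (9.0, 5.7) and ended near (11.8, 7.7).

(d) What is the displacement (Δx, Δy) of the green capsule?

(2.7, 0.5)

The green capsule was at about (6.4, 2.3) and moved to about (9.1, 2.8).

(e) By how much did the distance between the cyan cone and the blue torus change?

+3.9

The distance was about 1.6 in the first image and 5.5 in the second, so they moved 3.9 units further apart.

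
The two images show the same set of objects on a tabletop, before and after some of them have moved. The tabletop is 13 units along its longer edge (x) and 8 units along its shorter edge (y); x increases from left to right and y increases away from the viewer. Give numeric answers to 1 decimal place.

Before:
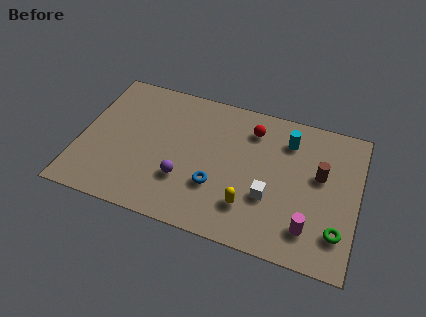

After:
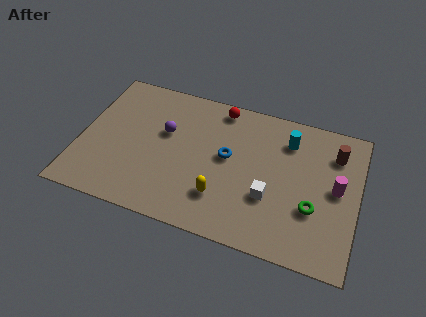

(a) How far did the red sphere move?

1.8

The red sphere was near (7.9, 6.3) before and (6.3, 7.1) after, so it travelled √(1.6² + 0.8²) ≈ 1.8 units.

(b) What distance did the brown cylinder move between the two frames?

1.5

The brown cylinder moved from about (11.2, 4.7) to (11.8, 6.1), a distance of √(0.6² + 1.4²) ≈ 1.5.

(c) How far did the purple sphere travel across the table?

2.6

The purple sphere moved from about (5.0, 2.5) to (3.9, 4.9), a distance of √(1.1² + 2.4²) ≈ 2.6.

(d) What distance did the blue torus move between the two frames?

1.8

From (6.5, 2.6) to (6.9, 4.4), the blue torus covered √(0.4² + 1.8²) ≈ 1.8 units.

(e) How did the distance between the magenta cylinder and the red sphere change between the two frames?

+0.9

Before: roughly 5.5 units apart; after: 6.4. That's 0.9 units further apart.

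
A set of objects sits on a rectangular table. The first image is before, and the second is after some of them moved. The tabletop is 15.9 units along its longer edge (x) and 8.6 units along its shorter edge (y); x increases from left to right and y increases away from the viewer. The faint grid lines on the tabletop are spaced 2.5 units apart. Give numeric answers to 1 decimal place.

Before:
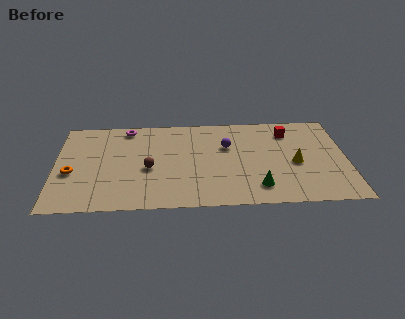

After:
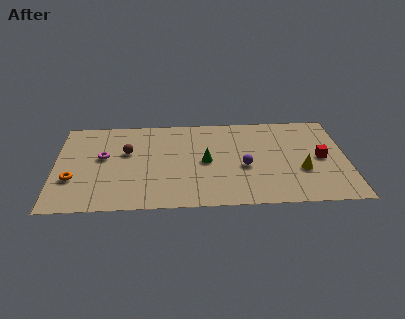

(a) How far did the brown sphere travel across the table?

2.0

The brown sphere was near (5.1, 3.7) before and (3.9, 5.3) after, so it travelled √(1.2² + 1.6²) ≈ 2.0 units.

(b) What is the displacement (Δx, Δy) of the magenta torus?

(-1.3, -2.7)

The magenta torus was at about (3.9, 7.6) and moved to about (2.6, 4.9).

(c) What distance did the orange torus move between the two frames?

0.6

From (0.9, 3.5) to (1.0, 2.9), the orange torus covered √(0.1² + 0.6²) ≈ 0.6 units.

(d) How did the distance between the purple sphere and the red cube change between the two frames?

+0.6

They were about 3.6 units apart before and 4.2 after — 0.6 units further apart.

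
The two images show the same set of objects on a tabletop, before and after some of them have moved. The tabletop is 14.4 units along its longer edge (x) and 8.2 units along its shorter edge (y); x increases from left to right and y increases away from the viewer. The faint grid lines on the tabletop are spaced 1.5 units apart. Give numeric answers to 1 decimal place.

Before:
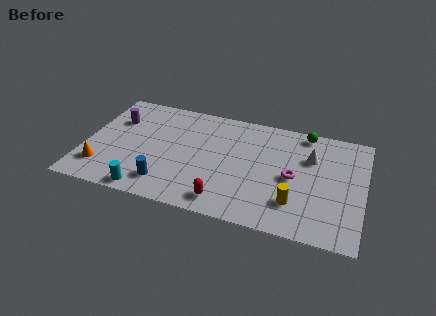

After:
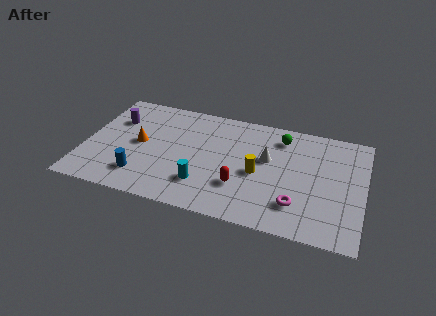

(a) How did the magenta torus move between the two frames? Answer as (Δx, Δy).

(0.3, -1.9)

The magenta torus started near (10.8, 3.9) and ended near (11.1, 2.0).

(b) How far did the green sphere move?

1.4

The green sphere moved from about (11.2, 7.4) to (10.0, 6.7), a distance of √(1.2² + 0.7²) ≈ 1.4.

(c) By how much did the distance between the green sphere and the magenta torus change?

+1.3

The distance was about 3.5 in the first image and 4.8 in the second, so they moved 1.3 units further apart.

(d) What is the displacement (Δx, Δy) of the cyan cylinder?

(2.8, 1.3)

The cyan cylinder started near (3.5, 0.8) and ended near (6.3, 2.1).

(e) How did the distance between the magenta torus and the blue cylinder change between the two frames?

+1.2

They were about 6.8 units apart before and 8.0 after — 1.2 units further apart.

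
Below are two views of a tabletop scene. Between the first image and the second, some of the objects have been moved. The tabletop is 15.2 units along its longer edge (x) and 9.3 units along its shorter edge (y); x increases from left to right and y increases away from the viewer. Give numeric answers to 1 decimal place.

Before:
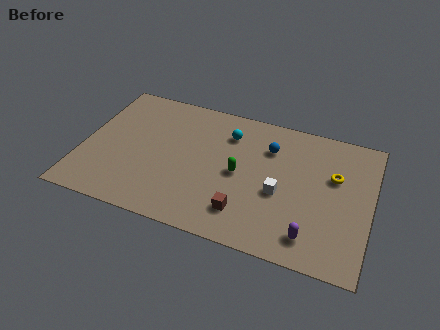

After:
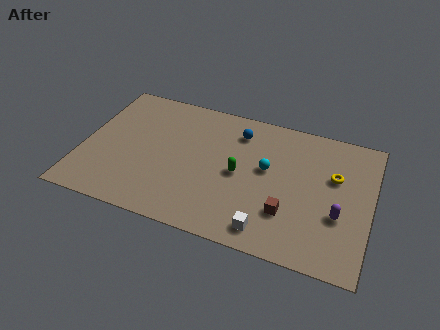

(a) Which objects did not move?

the green capsule and the yellow torus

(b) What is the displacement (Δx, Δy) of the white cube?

(-0.4, -2.6)

The white cube started near (10.5, 3.9) and ended near (10.1, 1.3).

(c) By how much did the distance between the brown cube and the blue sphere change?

+0.7

Before: roughly 4.9 units apart; after: 5.6. That's 0.7 units further apart.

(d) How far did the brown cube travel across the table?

2.3

From (8.8, 2.0) to (11.0, 2.7), the brown cube covered √(2.2² + 0.7²) ≈ 2.3 units.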